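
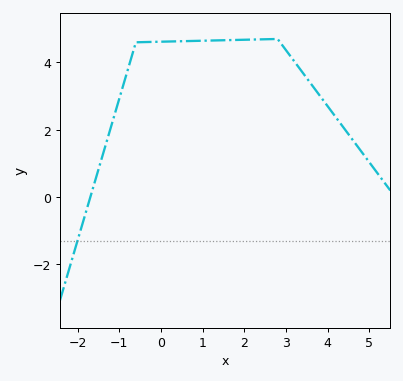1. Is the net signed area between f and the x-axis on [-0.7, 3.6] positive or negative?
positive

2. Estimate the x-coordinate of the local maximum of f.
2.8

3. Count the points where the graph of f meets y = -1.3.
1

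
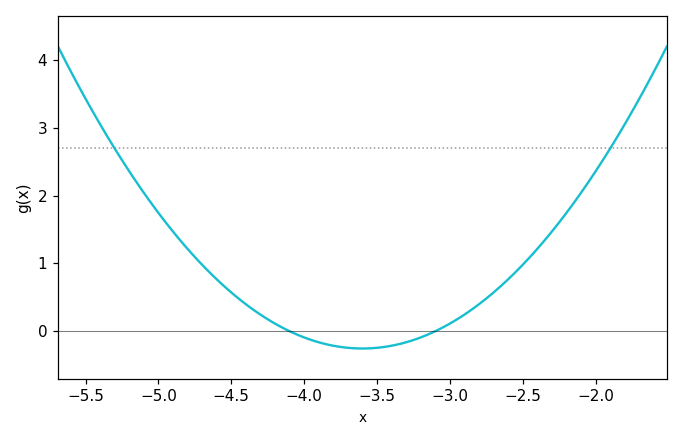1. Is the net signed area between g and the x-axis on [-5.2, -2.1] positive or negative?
positive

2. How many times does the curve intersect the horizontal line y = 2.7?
2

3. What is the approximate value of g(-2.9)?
0.245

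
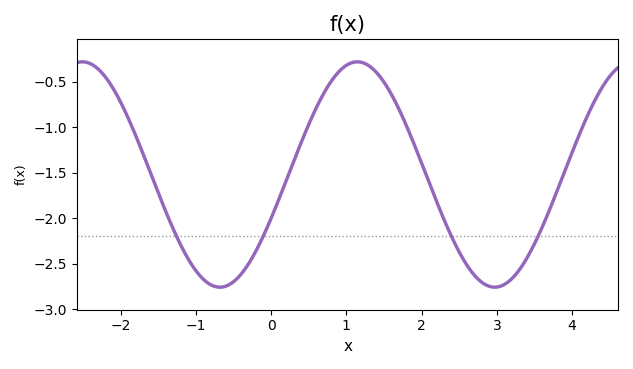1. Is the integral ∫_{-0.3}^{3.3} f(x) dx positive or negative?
negative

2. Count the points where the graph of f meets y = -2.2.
4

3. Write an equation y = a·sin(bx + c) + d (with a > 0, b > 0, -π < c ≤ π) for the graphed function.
y = 1.24sin(1.7x - 0.4) - 1.52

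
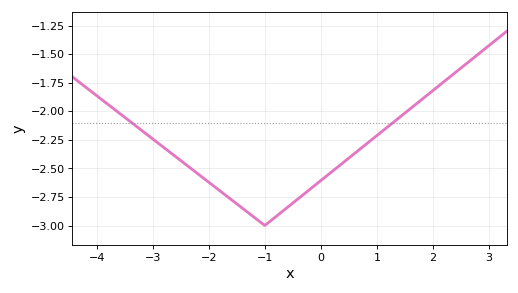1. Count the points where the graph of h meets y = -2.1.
2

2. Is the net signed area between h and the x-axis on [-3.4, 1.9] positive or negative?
negative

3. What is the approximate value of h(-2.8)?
-2.32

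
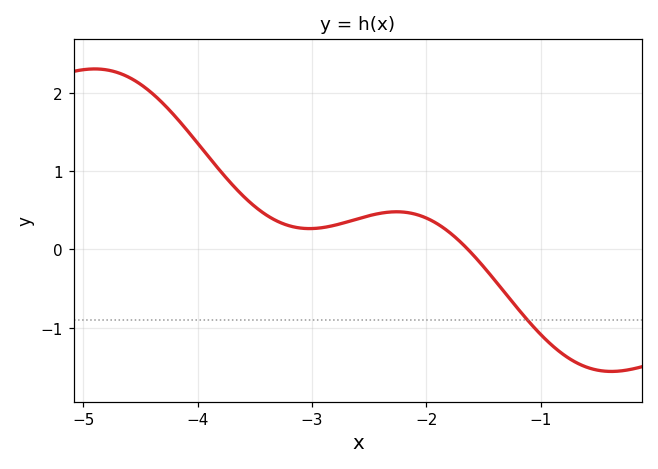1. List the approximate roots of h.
-1.64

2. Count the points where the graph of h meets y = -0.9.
1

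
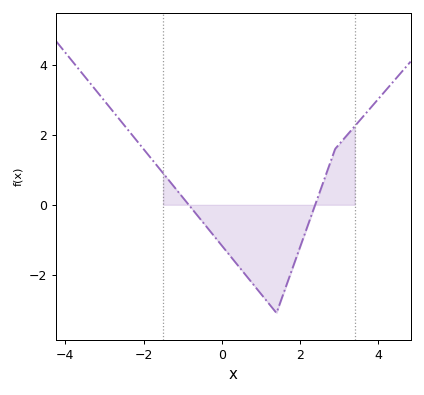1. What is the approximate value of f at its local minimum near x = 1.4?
-3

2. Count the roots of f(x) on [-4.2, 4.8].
2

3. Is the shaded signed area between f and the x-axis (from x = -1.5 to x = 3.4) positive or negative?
negative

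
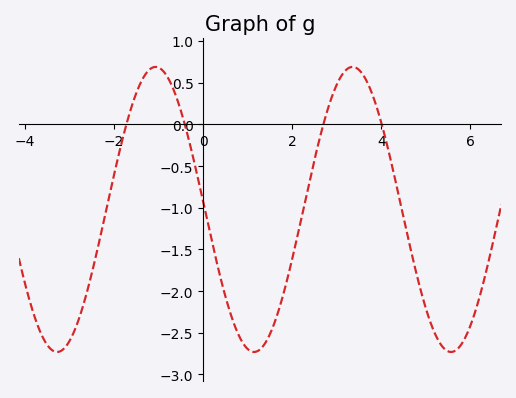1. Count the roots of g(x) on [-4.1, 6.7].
4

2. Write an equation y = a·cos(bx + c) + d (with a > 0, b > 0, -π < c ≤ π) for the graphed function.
y = 1.71cos(1.42x + 1.52) - 1.02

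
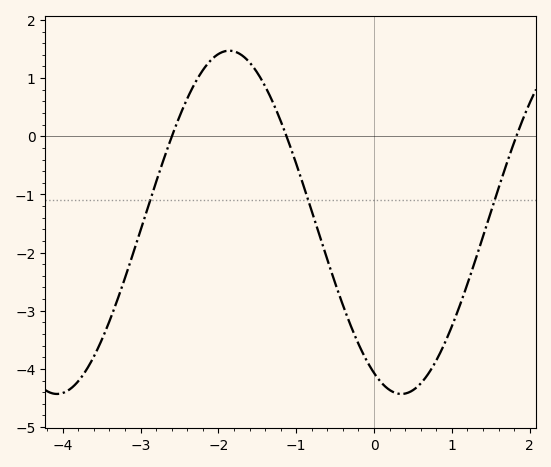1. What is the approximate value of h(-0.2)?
-3.57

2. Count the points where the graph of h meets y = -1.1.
3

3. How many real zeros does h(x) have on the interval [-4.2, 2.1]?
3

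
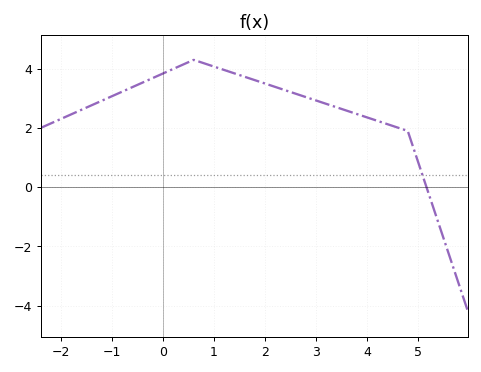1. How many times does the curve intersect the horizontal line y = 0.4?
1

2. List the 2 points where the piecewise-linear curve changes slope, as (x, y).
(0.6, 4.3); (4.8, 1.9)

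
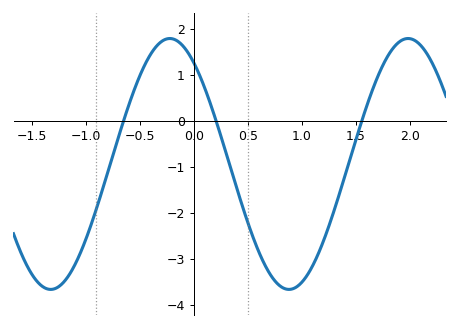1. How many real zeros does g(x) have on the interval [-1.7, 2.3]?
3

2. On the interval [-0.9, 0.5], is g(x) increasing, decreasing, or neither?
neither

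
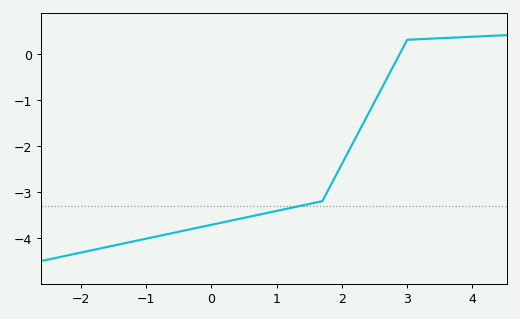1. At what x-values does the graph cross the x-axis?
2.89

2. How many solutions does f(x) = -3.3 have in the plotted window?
1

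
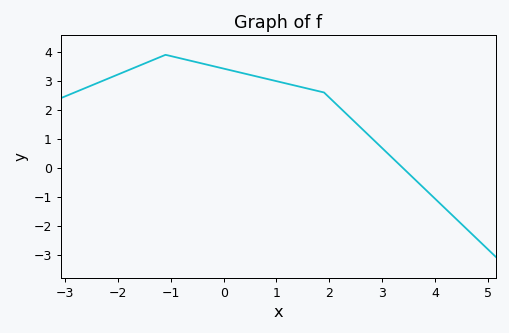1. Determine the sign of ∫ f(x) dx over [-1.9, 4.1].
positive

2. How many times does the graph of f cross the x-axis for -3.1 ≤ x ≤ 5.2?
1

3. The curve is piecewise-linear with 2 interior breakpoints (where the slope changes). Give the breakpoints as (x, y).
(-1.1, 3.9); (1.9, 2.6)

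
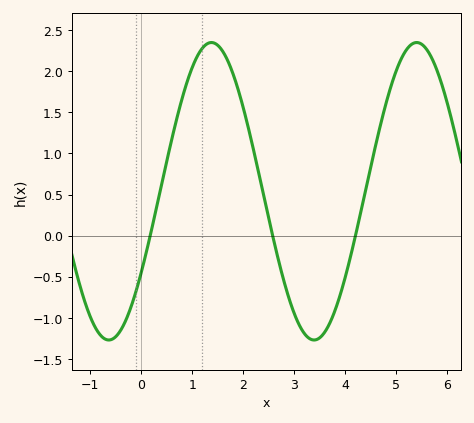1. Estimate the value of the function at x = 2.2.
1.06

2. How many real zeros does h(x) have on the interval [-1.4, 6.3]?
3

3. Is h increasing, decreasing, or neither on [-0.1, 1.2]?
increasing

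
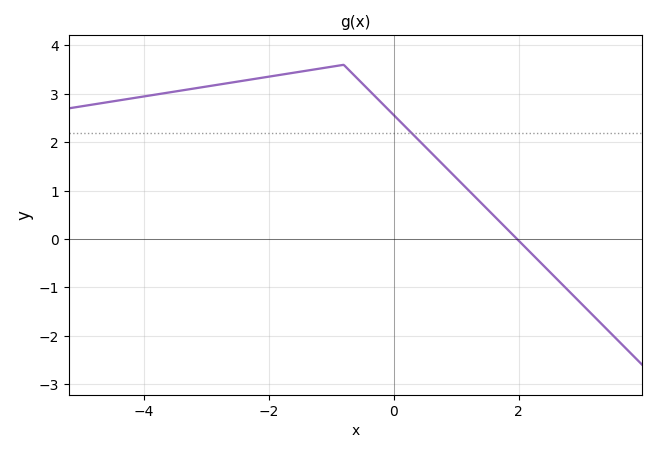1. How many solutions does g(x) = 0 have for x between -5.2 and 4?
1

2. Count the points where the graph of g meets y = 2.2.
1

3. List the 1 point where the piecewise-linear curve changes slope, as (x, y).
(-0.8, 3.6)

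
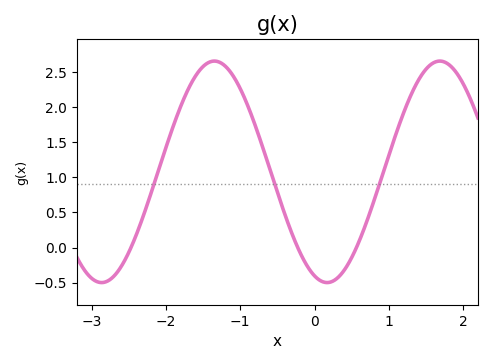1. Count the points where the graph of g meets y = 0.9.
3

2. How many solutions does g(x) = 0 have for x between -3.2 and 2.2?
3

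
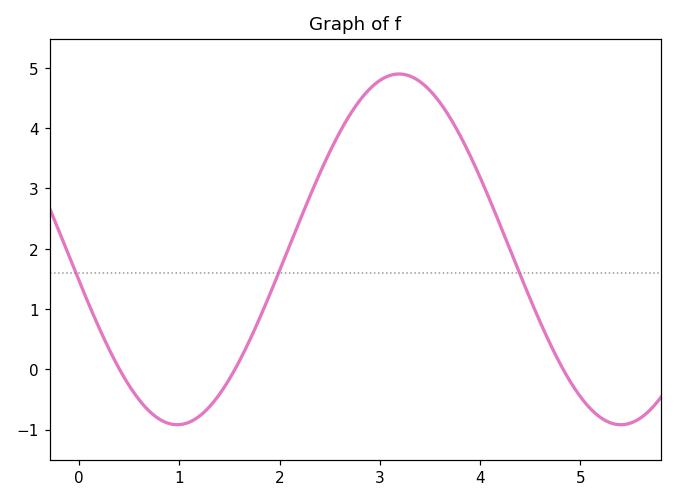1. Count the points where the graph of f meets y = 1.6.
3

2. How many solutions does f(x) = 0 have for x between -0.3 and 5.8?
3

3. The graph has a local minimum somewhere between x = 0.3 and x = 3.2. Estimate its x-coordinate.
0.977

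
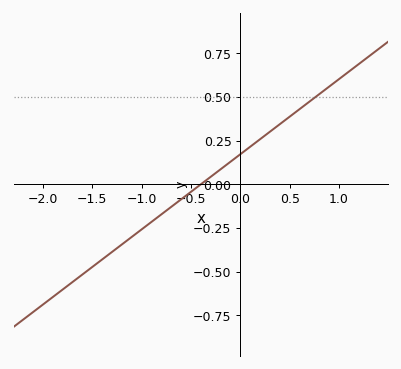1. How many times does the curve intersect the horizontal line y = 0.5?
1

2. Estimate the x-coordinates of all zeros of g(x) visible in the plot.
-0.4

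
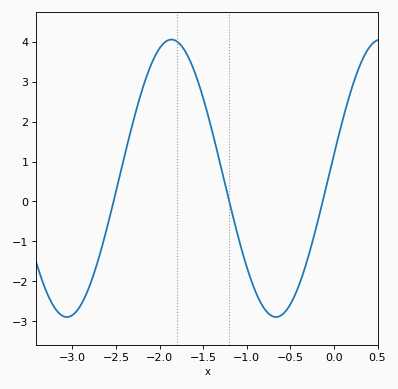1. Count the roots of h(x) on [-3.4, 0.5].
3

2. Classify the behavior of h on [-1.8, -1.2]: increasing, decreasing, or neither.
decreasing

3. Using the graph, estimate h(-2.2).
2.8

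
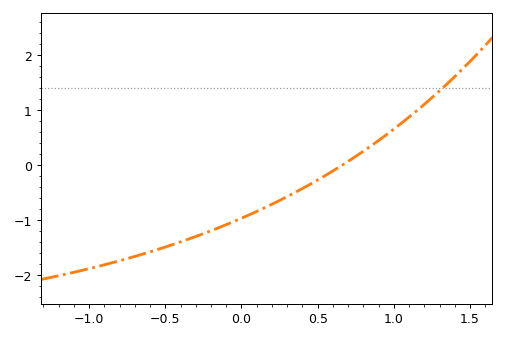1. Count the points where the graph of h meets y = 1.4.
1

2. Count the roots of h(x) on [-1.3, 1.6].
1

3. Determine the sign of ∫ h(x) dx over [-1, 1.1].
negative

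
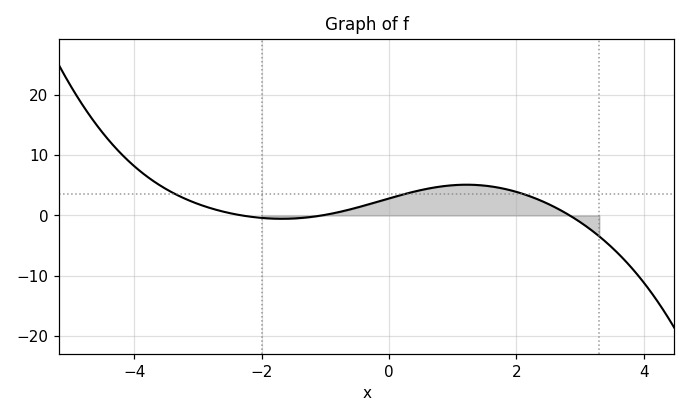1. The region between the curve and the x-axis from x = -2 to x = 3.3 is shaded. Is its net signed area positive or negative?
positive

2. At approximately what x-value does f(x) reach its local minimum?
-1.68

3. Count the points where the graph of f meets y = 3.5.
3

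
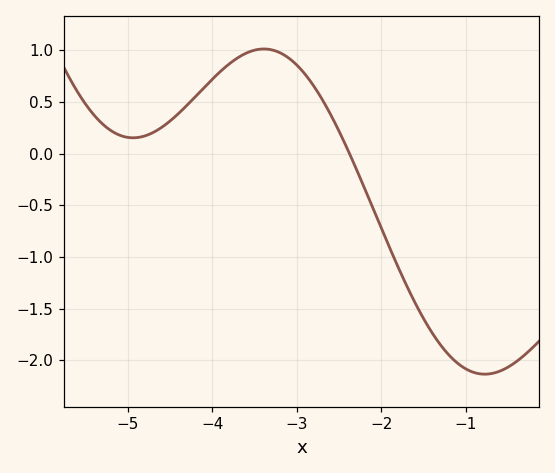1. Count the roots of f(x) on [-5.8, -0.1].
1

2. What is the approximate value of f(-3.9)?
0.797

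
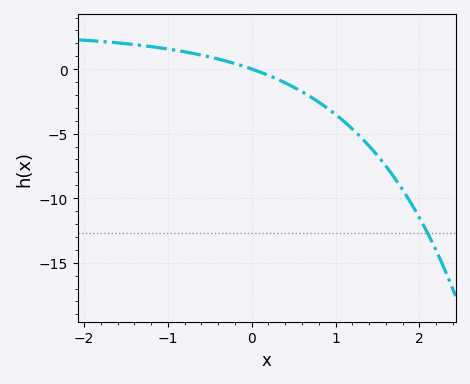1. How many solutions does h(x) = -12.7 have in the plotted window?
1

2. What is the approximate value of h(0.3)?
-0.763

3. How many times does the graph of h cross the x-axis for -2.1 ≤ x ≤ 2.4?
1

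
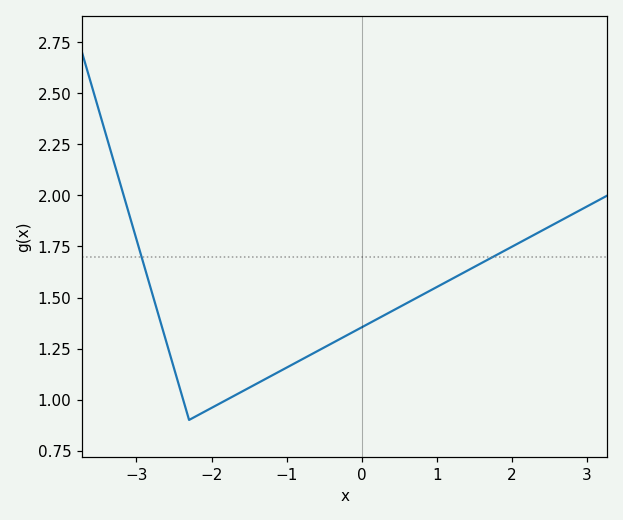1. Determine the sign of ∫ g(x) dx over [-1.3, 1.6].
positive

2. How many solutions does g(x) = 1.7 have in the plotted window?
2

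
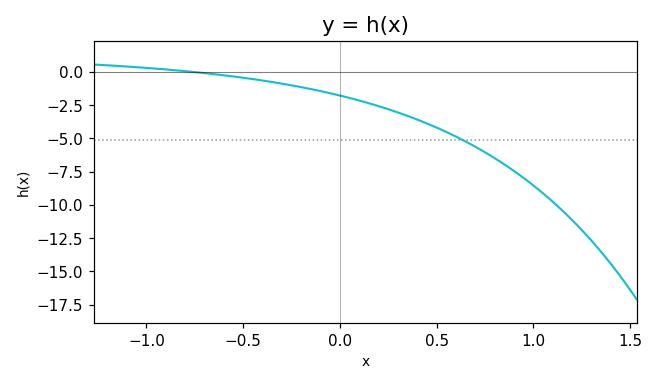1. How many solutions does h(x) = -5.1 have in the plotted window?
1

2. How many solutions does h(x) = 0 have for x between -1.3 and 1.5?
1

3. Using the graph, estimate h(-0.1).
-1.45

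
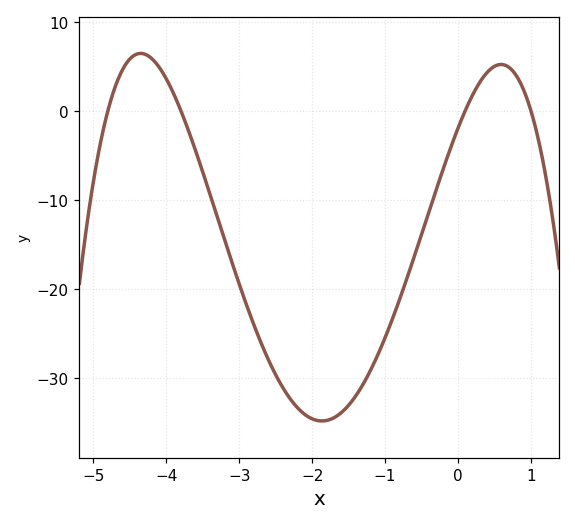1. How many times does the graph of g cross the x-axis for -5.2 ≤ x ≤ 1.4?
4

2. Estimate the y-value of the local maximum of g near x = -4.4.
6.42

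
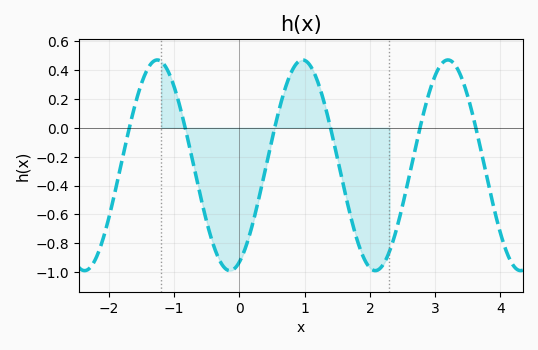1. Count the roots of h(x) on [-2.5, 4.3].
6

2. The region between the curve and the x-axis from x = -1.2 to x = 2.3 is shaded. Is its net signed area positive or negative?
negative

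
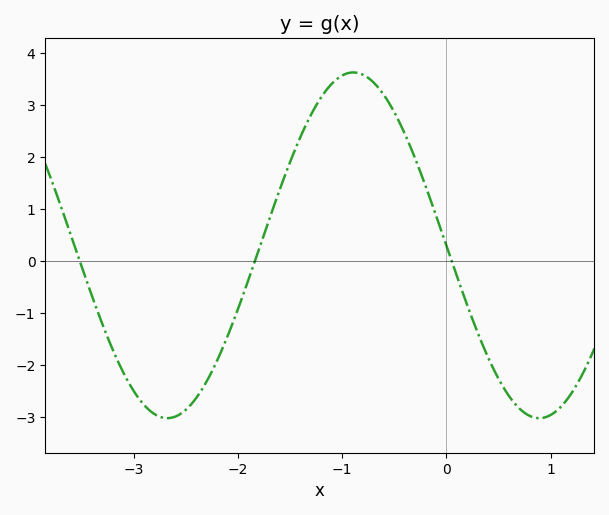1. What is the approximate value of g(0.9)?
-3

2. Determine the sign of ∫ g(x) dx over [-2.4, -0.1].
positive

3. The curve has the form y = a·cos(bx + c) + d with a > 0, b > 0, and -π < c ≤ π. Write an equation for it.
y = 3.32cos(1.8x + 1.6) + 0.3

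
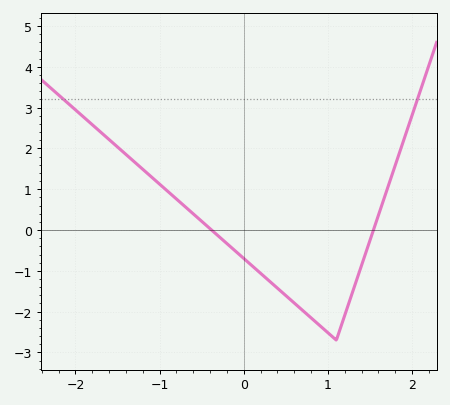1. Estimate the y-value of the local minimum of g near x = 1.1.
-2.7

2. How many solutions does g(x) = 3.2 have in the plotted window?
2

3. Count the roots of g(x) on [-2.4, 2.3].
2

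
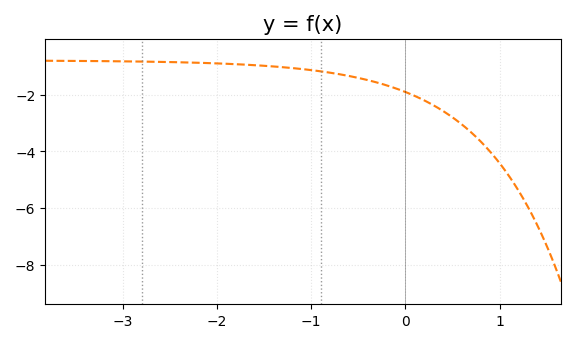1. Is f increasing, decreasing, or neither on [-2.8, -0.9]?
decreasing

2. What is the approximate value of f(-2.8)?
-0.8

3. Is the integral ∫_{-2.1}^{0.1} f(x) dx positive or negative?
negative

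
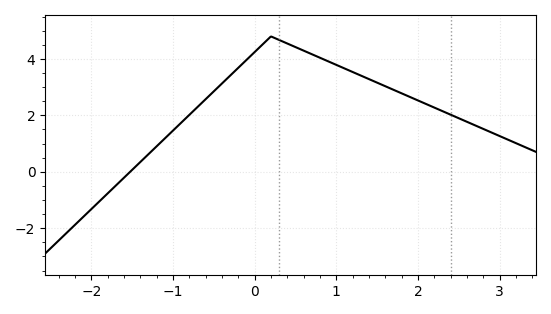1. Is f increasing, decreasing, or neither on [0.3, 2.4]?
decreasing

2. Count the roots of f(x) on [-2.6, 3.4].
1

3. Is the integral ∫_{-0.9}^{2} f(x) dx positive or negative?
positive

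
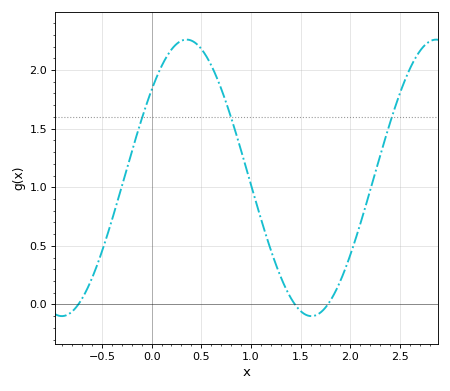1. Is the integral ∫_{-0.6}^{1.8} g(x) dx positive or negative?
positive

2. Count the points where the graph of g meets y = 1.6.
3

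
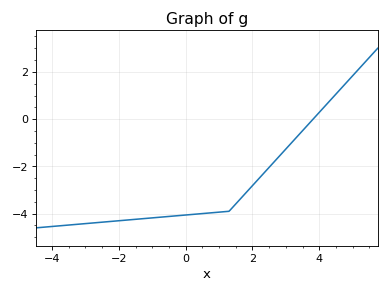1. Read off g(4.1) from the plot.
0.443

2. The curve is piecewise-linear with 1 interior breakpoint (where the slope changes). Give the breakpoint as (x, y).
(1.3, -3.9)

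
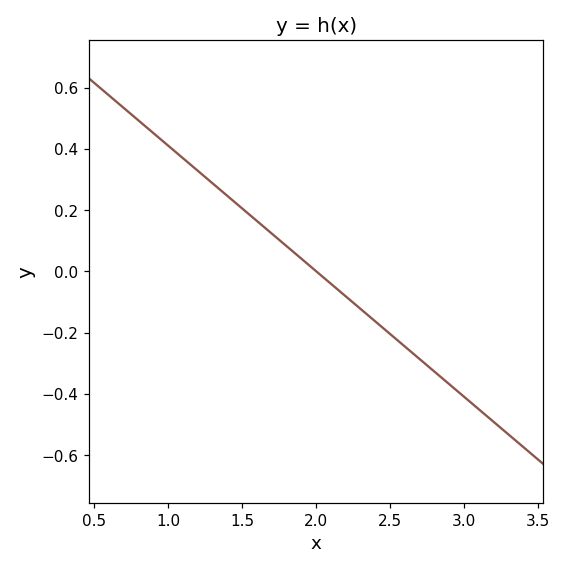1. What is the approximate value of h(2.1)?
-0.04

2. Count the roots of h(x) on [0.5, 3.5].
1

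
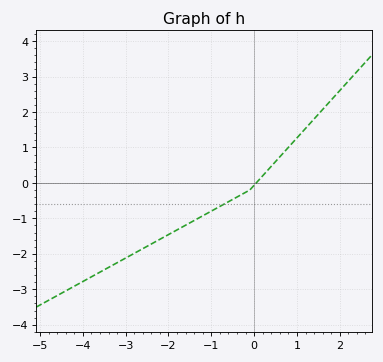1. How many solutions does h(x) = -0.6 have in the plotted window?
1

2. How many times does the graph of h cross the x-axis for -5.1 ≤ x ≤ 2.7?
1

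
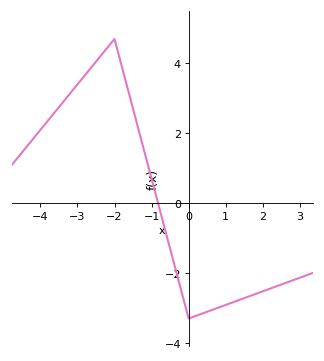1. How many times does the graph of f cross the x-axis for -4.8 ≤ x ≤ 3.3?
1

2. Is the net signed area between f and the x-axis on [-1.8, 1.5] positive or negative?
negative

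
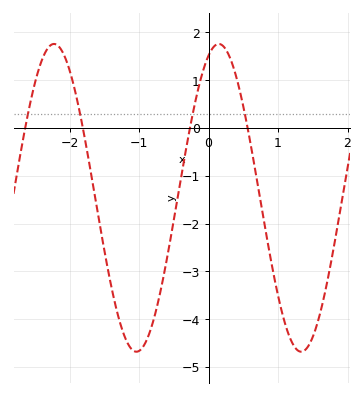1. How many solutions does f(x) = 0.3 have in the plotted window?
4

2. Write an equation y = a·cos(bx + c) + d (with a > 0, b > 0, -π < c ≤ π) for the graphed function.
y = 3.22cos(2.6x - 0.39) - 1.46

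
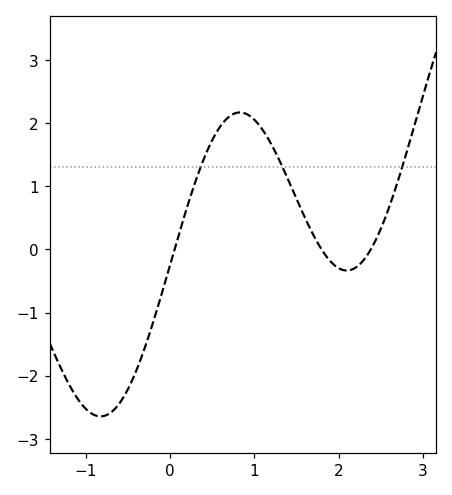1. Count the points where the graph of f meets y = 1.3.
3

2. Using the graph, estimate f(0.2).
0.667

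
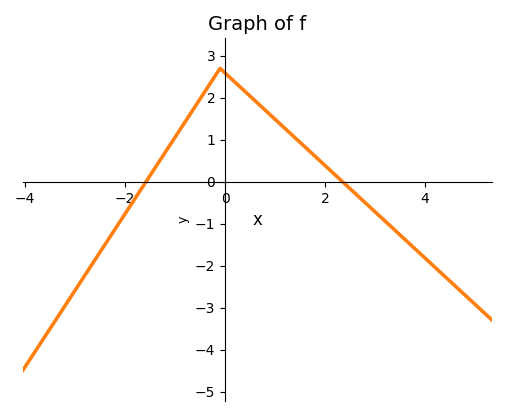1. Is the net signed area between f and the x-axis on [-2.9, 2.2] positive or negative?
positive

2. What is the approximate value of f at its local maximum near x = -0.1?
2.7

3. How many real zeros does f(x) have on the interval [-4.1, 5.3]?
2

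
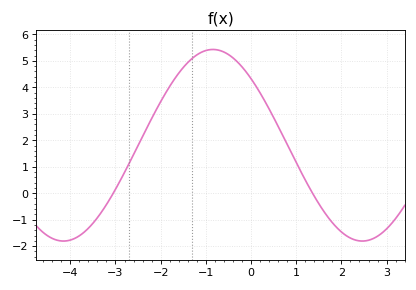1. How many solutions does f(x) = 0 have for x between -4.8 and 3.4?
2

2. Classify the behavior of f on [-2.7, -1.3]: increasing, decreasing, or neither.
increasing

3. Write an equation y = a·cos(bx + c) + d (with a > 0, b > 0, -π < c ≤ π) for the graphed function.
y = 3.62cos(0.95x + 0.802) + 1.81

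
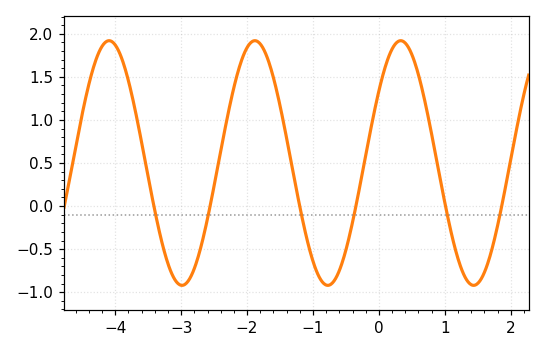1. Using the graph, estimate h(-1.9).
1.92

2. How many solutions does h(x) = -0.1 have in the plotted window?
6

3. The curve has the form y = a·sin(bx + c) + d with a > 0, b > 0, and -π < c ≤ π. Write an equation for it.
y = 1.42sin(2.84x + 0.63) + 0.5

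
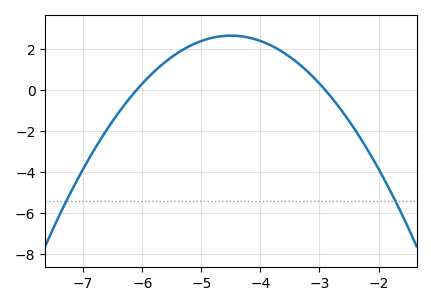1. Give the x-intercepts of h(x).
-6.1, -2.9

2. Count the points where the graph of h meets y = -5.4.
2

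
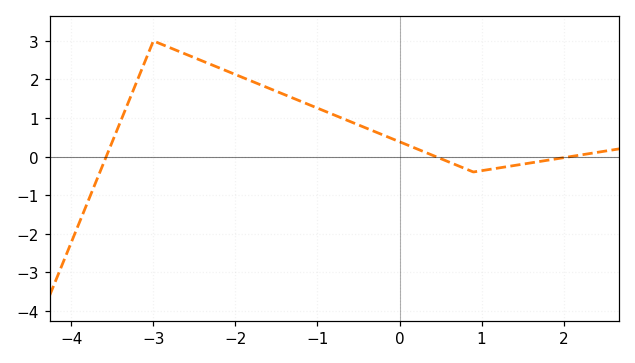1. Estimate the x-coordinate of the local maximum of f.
-3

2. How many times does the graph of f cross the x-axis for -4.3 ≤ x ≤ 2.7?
3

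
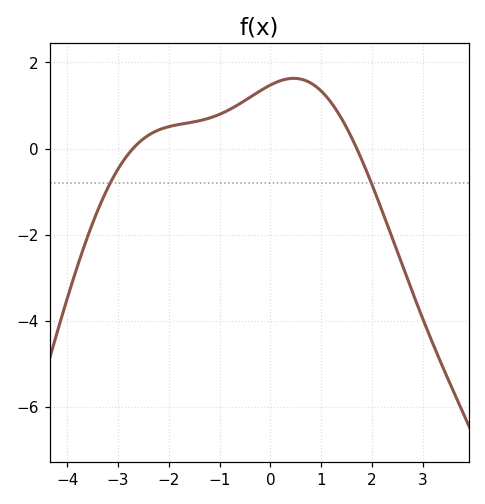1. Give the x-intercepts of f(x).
-2.8, 1.8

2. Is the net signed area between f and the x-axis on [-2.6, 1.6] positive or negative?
positive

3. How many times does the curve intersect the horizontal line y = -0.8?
2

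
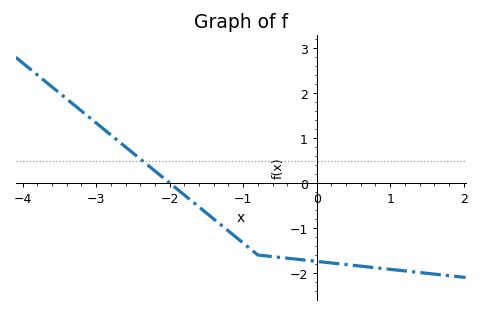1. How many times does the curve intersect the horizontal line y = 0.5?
1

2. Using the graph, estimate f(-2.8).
1.1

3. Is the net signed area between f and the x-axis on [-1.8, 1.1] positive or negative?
negative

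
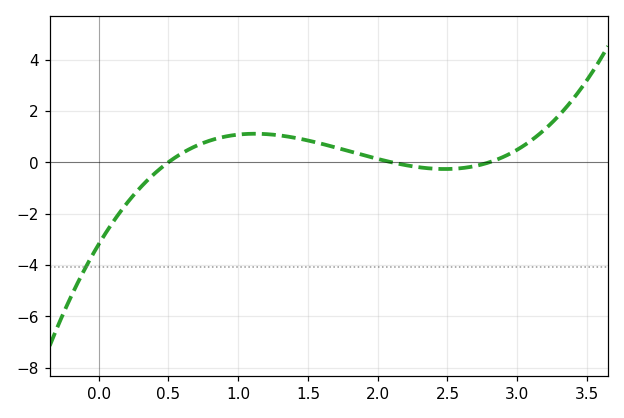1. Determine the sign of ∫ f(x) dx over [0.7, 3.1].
positive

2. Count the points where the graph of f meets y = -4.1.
1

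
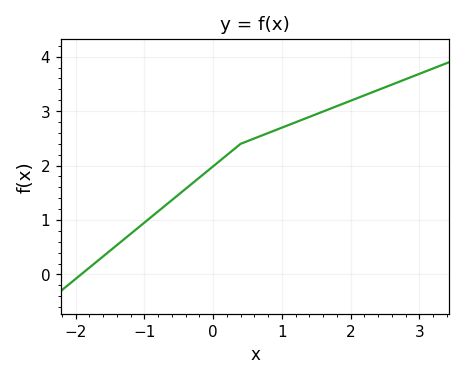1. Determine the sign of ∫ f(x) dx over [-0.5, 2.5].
positive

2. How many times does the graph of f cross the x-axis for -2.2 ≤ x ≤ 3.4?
1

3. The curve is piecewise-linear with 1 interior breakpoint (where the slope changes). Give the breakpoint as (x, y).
(0.4, 2.4)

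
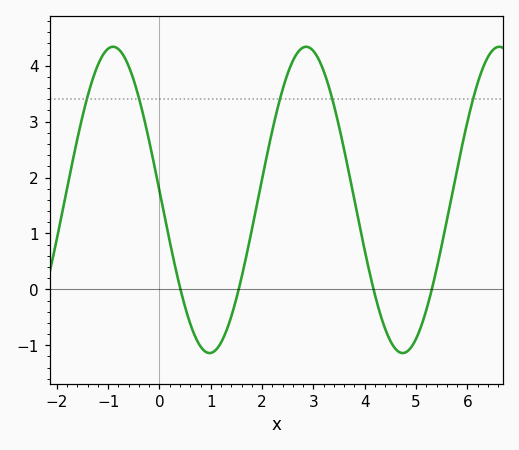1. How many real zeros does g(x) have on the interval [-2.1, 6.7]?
4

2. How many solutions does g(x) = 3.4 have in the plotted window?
5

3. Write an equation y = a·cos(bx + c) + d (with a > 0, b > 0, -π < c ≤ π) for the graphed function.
y = 2.74cos(1.67x + 1.51) + 1.6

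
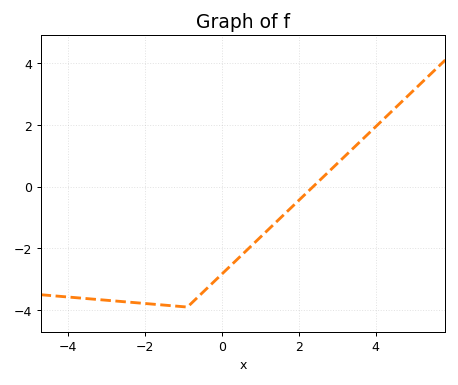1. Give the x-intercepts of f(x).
2.4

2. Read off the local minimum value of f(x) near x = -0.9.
-3.8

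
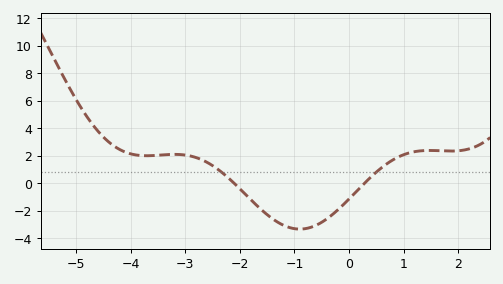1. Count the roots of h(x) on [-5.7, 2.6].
2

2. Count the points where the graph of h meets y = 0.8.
2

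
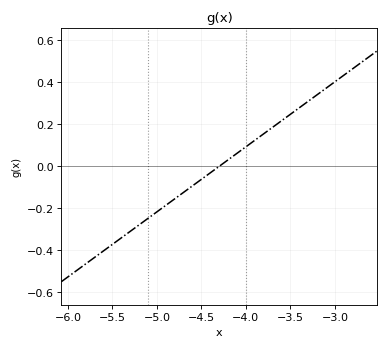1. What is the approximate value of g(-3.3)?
0.31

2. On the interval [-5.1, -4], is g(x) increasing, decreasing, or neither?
increasing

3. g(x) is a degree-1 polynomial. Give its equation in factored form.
y = 0.31(x + 4.3)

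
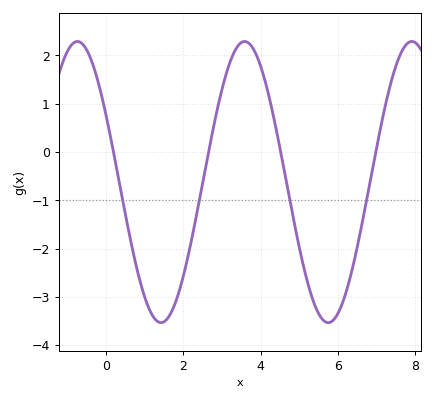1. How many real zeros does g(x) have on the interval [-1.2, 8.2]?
4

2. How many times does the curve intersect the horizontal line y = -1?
4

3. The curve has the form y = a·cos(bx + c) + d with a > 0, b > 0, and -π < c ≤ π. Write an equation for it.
y = 2.91cos(1.4x + 1.1) - 0.62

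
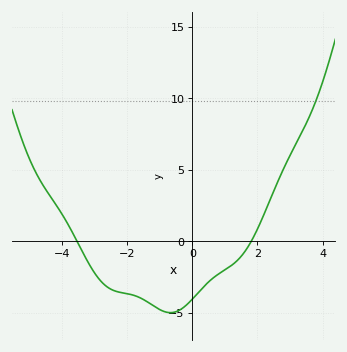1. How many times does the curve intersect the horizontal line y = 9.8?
1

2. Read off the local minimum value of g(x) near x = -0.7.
-5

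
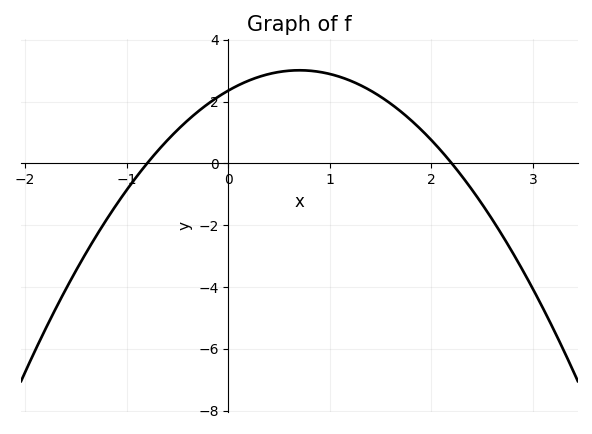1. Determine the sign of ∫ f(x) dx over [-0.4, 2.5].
positive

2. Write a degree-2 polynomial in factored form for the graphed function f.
y = -1.34(x + 0.8)(x - 2.2)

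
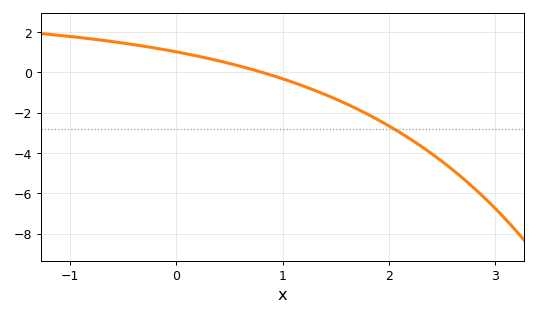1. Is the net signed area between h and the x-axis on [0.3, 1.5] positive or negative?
negative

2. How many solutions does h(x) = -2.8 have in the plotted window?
1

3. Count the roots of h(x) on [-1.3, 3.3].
1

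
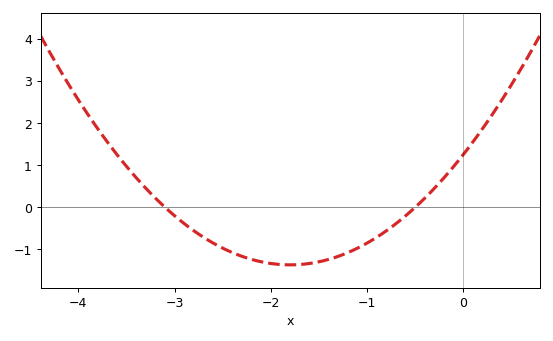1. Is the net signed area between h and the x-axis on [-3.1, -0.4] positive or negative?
negative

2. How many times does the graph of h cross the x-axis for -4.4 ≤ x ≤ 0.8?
2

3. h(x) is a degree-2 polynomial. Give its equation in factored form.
y = 0.81(x + 3.1)(x + 0.5)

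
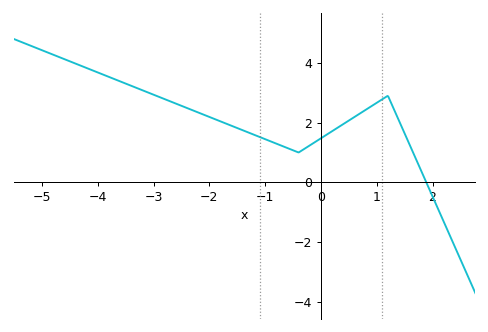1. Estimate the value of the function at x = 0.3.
1.8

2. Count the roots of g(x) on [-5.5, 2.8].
1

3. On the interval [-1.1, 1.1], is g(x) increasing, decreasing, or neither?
neither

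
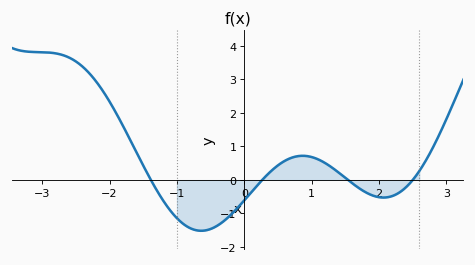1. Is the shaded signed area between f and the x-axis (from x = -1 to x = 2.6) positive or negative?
negative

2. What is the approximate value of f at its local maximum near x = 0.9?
0.7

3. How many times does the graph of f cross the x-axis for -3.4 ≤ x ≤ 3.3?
4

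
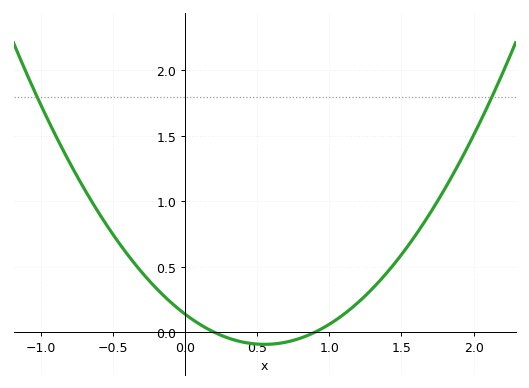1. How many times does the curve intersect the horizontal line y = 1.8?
2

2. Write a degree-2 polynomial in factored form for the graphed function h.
y = 0.76(x - 0.2)(x - 0.9)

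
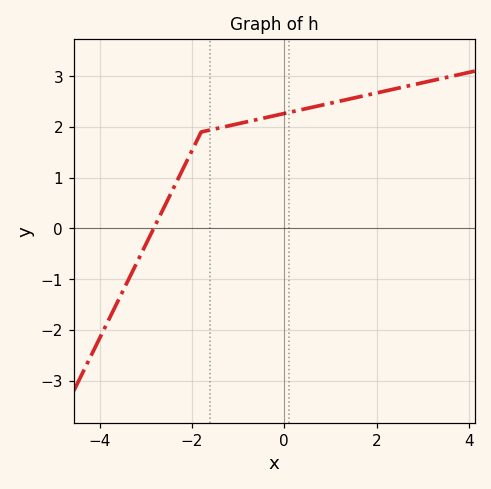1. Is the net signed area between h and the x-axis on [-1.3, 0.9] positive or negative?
positive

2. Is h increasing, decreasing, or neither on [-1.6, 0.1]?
increasing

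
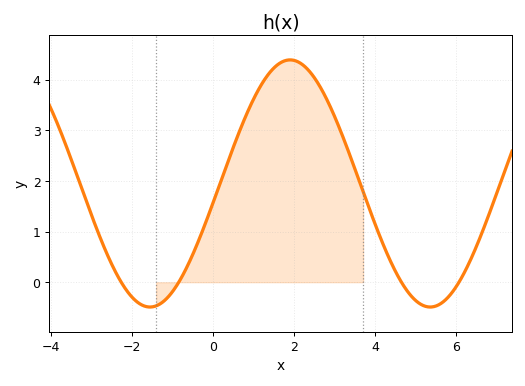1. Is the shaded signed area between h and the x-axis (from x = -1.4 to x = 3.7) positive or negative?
positive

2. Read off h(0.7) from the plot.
3.1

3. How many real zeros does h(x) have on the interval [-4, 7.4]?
4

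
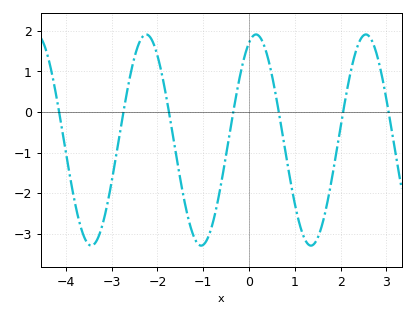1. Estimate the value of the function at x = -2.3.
1.88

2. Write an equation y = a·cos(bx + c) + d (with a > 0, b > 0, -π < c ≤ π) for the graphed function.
y = 2.6cos(2.62x - 0.402) - 0.69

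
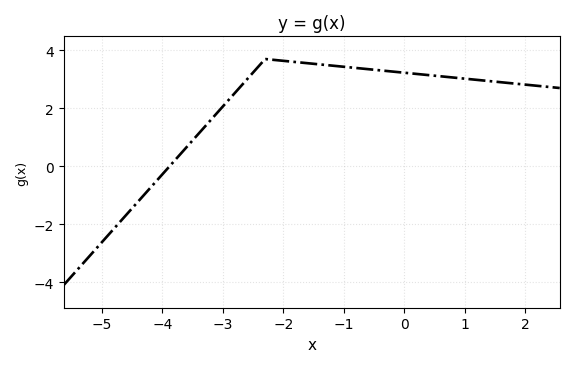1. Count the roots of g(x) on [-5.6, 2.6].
1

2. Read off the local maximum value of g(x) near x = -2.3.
3.7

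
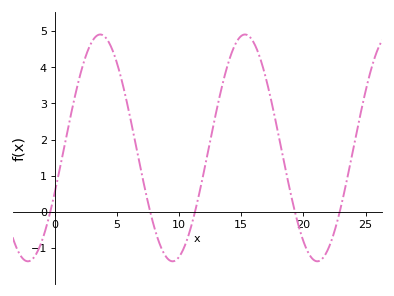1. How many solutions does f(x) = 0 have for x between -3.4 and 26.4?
5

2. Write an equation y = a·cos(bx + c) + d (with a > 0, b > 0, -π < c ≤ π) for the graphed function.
y = 3.14cos(0.54x - 2) + 1.77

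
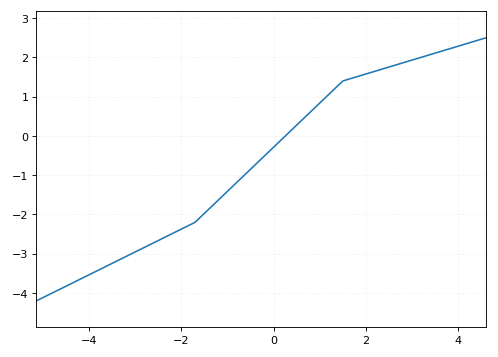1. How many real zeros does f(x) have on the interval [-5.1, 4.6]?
1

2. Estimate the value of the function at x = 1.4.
1.3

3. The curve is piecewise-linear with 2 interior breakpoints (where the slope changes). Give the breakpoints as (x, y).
(-1.7, -2.2); (1.5, 1.4)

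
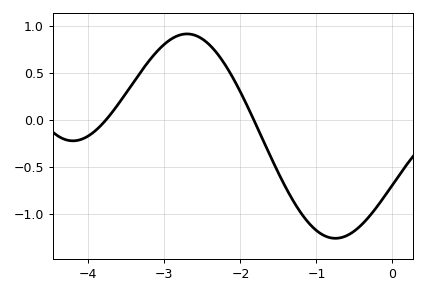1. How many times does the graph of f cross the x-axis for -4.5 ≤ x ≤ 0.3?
2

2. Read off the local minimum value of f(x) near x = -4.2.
-0.222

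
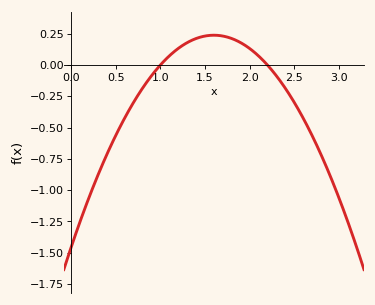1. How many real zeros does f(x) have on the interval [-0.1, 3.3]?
2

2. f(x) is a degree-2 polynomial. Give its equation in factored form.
y = -0.66(x - 1)(x - 2.2)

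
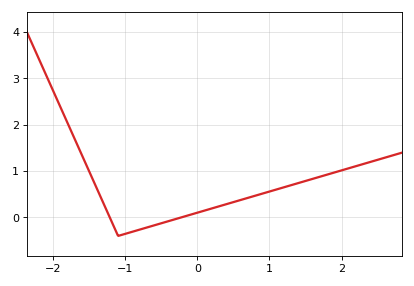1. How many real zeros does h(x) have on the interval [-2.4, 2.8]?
2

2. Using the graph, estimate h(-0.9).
-0.309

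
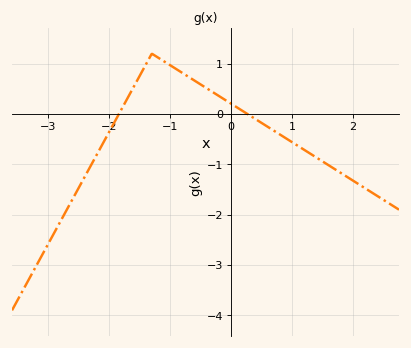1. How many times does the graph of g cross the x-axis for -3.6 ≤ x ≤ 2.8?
2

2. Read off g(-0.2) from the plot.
0.4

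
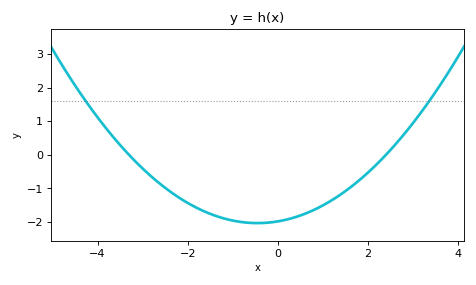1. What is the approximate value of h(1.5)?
-1.08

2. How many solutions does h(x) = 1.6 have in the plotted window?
2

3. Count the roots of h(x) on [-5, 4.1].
2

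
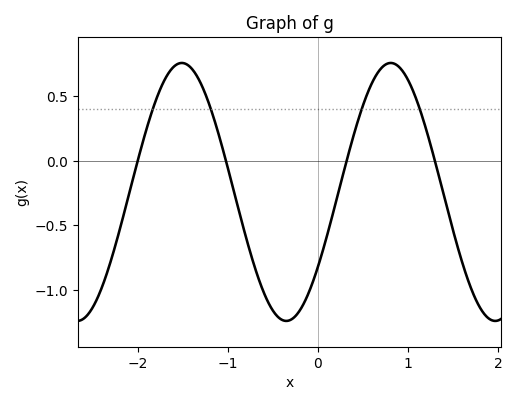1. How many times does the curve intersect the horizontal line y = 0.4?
4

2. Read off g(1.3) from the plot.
-0.002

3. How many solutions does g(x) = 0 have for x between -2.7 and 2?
4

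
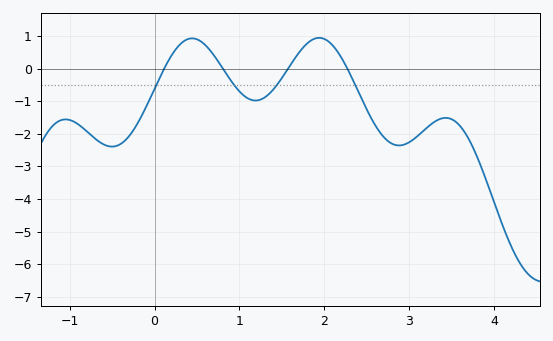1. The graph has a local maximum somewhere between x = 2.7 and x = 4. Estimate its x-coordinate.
3.43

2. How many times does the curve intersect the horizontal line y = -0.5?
4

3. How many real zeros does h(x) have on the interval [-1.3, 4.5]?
4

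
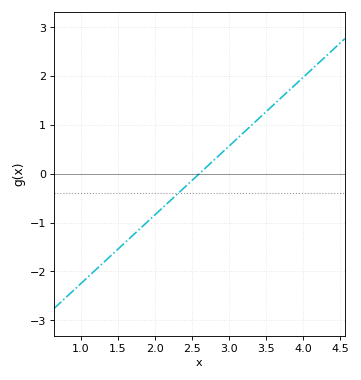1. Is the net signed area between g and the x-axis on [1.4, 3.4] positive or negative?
negative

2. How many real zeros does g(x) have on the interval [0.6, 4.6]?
1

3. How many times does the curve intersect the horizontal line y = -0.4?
1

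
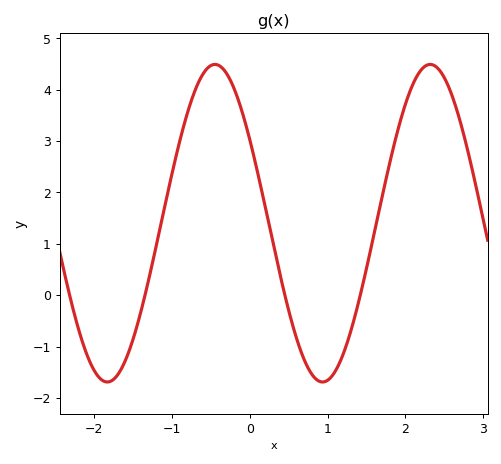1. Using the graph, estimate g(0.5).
-0.304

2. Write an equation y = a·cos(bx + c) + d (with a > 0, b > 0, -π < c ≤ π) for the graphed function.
y = 3.09cos(2.27x + 1.02) + 1.4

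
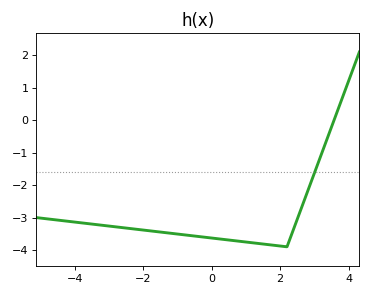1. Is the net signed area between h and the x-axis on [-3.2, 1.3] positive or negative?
negative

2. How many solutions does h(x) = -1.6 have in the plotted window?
1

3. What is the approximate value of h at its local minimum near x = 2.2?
-3.9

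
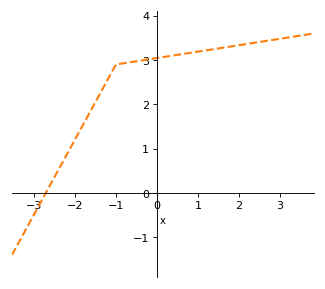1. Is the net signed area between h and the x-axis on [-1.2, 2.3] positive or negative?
positive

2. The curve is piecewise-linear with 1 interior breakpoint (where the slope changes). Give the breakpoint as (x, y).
(-1, 2.9)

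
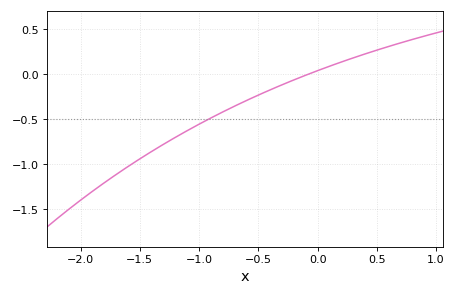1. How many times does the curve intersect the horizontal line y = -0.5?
1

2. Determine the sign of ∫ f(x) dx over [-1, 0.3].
negative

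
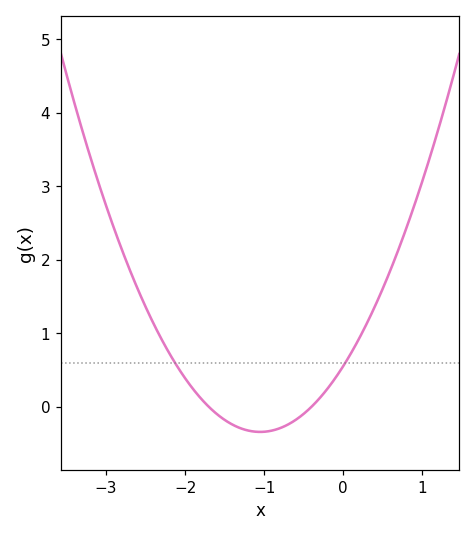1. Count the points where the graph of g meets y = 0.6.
2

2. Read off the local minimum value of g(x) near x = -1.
-0.342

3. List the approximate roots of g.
-1.7, -0.4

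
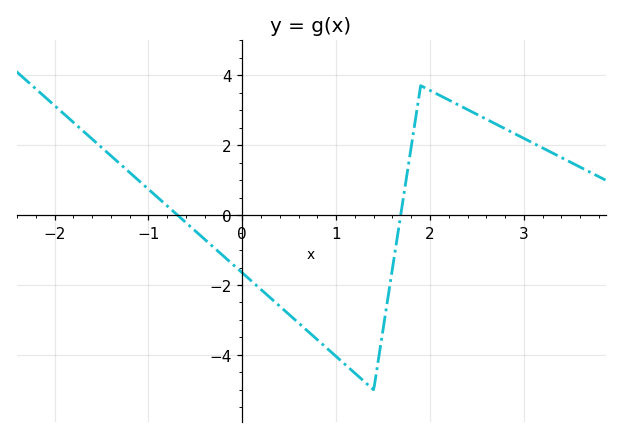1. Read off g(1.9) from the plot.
3.6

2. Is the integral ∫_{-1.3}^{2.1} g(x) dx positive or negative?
negative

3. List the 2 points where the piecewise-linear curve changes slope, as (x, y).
(1.4, -5); (1.9, 3.7)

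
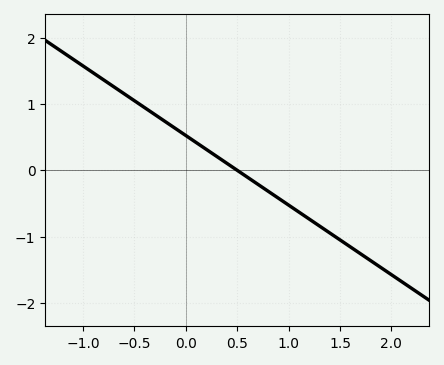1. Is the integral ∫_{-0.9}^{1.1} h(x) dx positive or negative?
positive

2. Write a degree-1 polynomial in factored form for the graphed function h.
y = -1.05(x - 0.5)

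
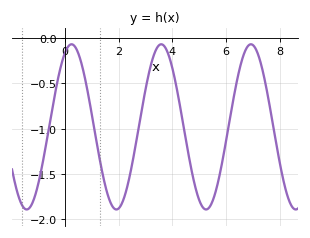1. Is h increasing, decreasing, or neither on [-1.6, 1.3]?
neither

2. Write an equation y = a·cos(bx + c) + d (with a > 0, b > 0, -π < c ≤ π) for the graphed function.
y = 0.91cos(1.88x - 0.462) - 0.98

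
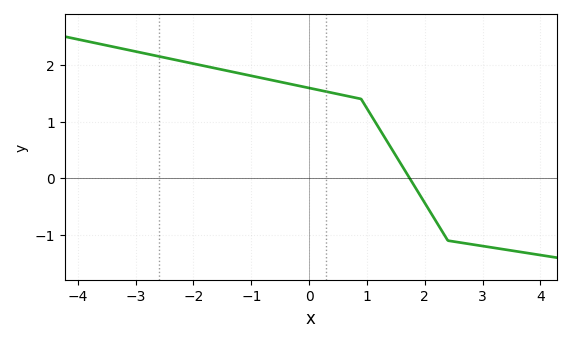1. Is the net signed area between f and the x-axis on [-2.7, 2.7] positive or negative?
positive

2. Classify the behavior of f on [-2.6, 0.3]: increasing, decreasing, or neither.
decreasing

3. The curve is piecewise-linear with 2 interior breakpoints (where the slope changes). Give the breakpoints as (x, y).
(0.9, 1.4); (2.4, -1.1)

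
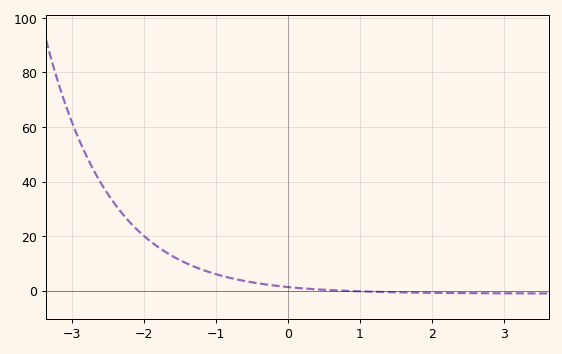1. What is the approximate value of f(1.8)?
-0.674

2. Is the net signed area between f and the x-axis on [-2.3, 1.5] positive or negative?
positive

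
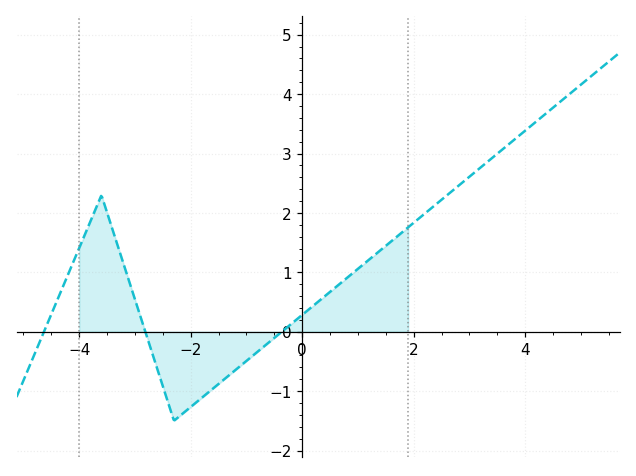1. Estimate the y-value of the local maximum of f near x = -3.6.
2.29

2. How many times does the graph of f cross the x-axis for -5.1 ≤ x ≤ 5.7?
3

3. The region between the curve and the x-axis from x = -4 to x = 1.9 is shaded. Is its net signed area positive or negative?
positive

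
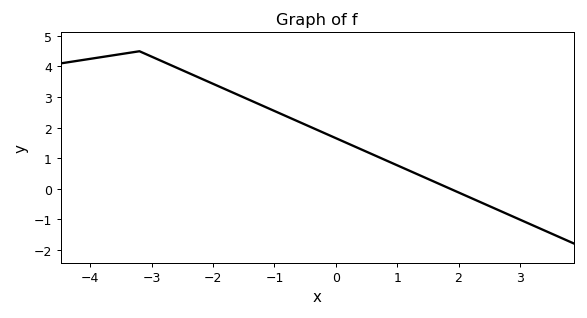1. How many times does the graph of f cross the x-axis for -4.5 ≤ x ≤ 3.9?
1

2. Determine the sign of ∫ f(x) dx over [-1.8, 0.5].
positive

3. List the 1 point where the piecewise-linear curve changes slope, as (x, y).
(-3.2, 4.5)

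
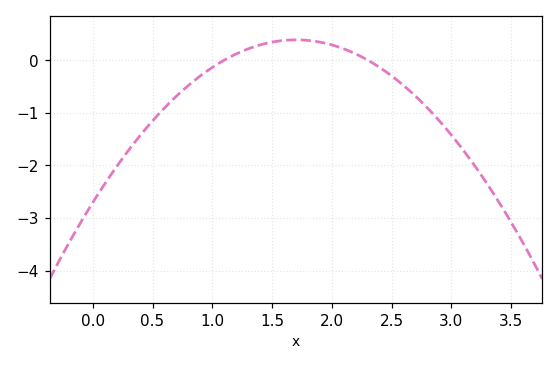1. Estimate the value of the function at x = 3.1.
-1.7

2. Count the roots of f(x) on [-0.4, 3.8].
2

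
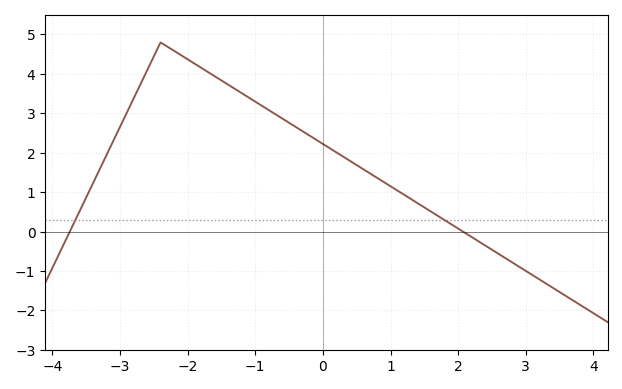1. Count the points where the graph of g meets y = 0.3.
2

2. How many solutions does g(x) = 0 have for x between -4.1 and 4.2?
2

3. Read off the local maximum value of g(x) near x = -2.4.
4.8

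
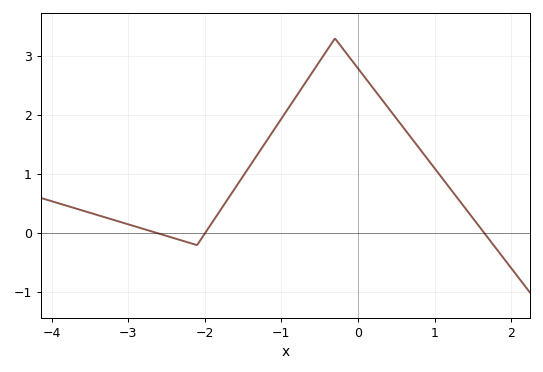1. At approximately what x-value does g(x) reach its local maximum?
-0.301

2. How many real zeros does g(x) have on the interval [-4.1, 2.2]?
3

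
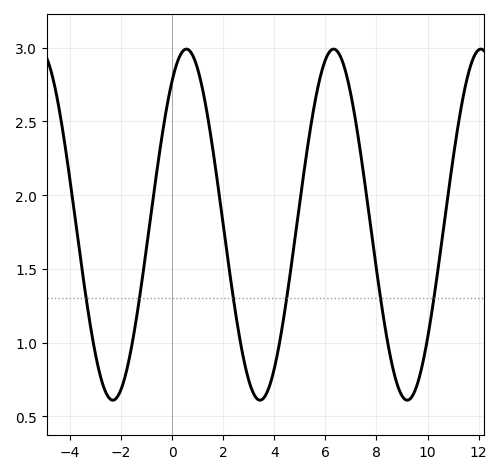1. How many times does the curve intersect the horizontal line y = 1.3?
6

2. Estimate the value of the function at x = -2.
0.683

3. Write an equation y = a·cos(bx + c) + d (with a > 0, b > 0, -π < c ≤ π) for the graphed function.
y = 1.19cos(1.09x - 0.61) + 1.8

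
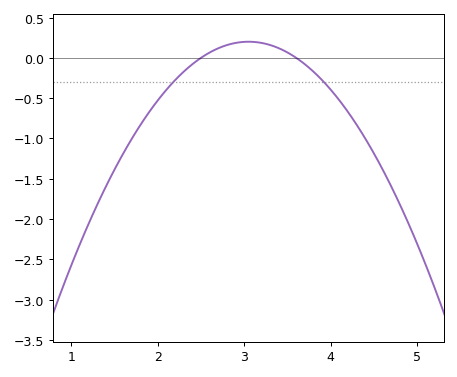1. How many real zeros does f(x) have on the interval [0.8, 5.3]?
2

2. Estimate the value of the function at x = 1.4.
-1.6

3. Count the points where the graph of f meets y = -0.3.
2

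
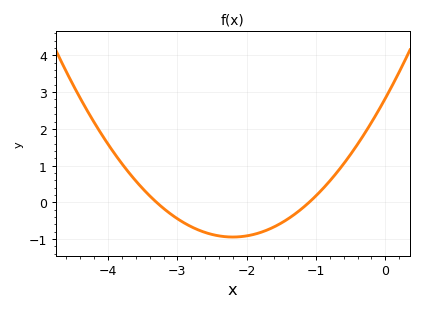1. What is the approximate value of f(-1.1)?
0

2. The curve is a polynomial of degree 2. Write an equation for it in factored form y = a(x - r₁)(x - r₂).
y = 0.78(x + 3.3)(x + 1.1)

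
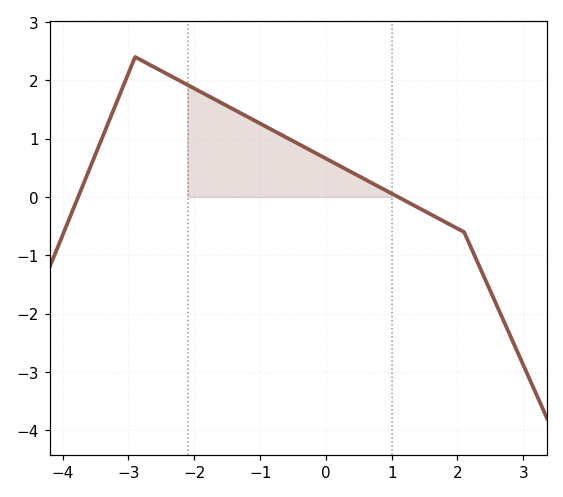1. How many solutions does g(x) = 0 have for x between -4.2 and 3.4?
2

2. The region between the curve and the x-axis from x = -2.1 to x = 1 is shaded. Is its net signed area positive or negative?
positive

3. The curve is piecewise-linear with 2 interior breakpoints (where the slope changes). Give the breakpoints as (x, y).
(-2.9, 2.4); (2.1, -0.6)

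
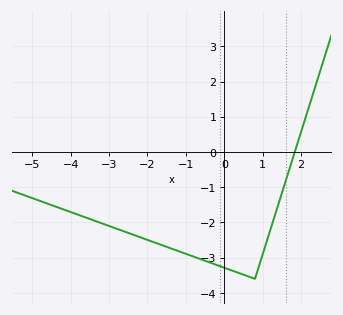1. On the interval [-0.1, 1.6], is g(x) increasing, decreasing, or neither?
neither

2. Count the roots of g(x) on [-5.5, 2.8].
1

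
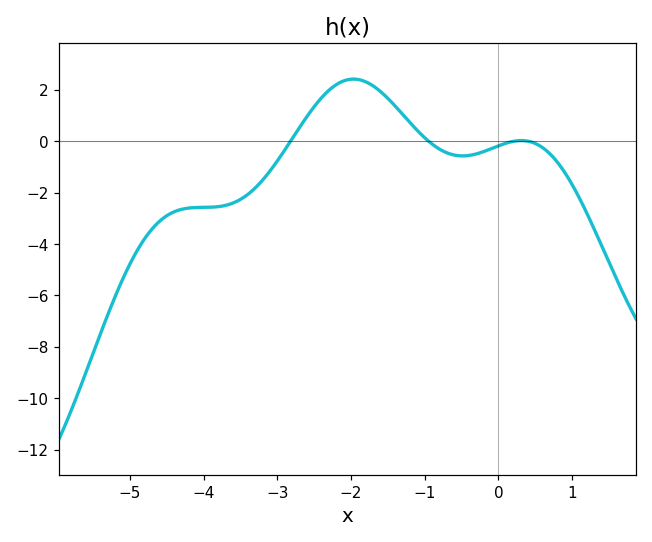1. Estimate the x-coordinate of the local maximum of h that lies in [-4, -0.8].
-2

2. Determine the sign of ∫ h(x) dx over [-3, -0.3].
positive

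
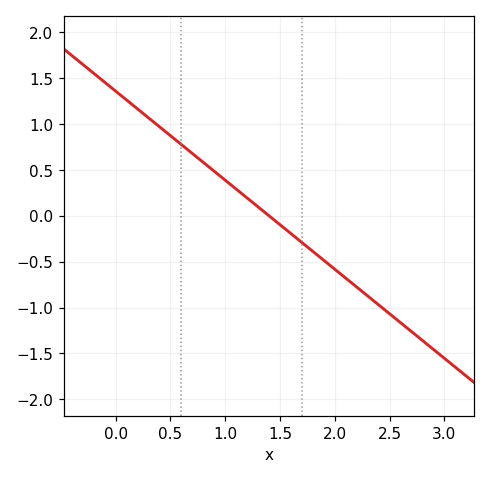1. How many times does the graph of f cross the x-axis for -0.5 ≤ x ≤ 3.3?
1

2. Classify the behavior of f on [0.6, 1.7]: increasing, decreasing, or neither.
decreasing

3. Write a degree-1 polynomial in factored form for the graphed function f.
y = -0.97(x - 1.4)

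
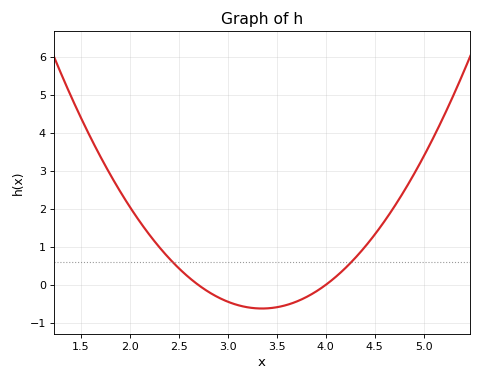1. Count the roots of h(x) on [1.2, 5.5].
2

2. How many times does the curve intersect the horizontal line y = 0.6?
2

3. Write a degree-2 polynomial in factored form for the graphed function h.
y = 1.47(x - 2.7)(x - 4)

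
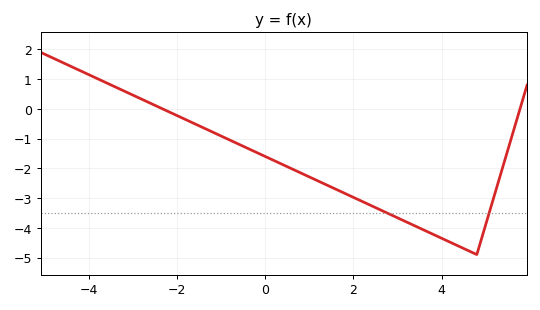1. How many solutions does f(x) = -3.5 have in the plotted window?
2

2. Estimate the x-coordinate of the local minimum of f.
4.8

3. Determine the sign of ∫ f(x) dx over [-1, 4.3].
negative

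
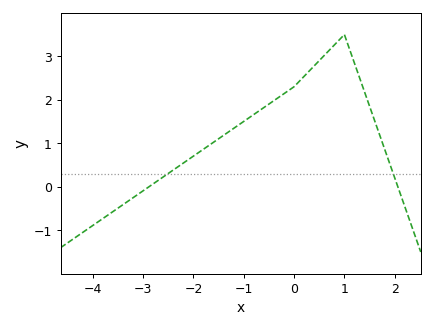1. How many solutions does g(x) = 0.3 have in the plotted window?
2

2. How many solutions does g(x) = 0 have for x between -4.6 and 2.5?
2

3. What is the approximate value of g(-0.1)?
2.22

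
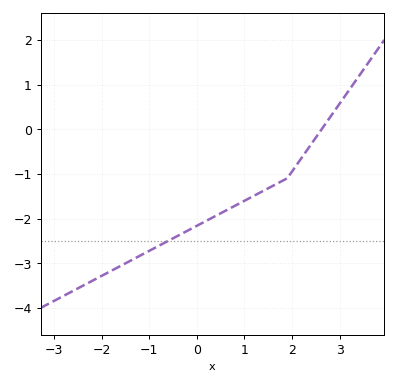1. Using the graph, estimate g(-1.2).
-2.84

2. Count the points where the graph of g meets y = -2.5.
1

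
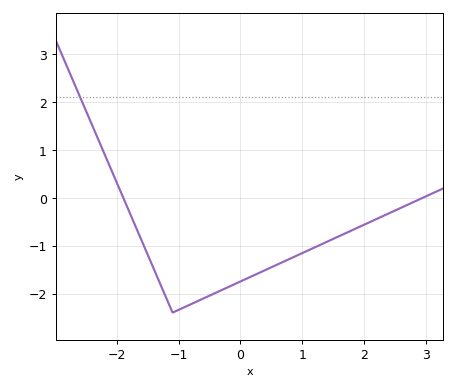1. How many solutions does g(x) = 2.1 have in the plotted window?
1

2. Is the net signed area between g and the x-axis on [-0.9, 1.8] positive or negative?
negative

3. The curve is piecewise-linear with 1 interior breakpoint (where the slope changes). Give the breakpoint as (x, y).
(-1.1, -2.4)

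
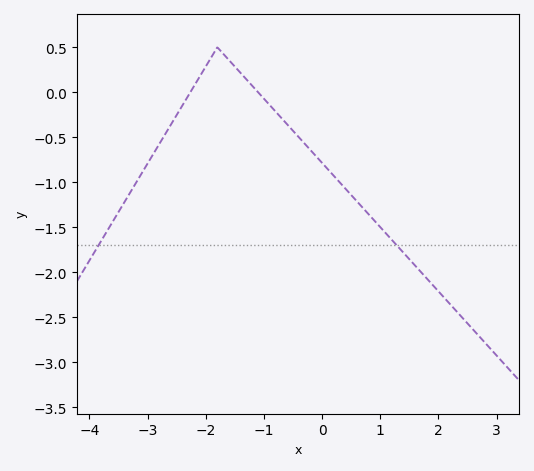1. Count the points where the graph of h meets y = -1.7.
2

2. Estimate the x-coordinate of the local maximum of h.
-1.8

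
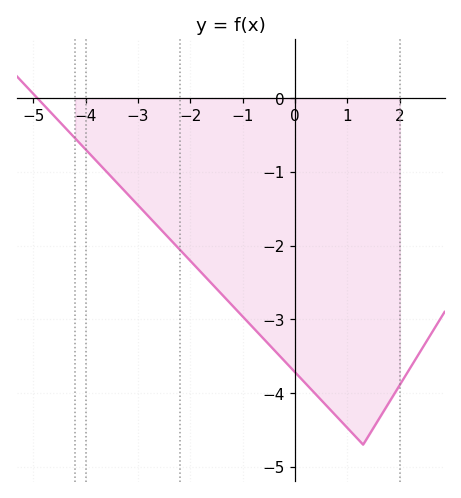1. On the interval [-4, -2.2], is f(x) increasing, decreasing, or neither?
decreasing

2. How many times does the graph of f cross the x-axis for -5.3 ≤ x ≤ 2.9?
1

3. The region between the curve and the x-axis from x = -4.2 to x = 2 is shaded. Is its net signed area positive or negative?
negative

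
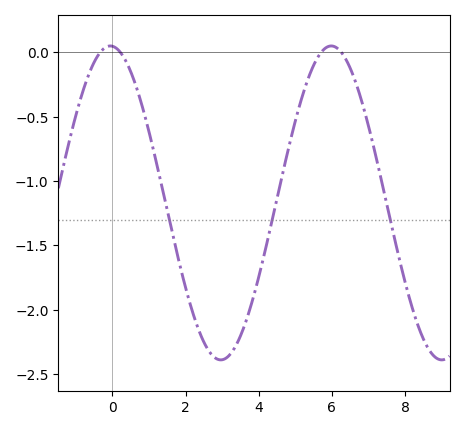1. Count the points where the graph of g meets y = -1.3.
3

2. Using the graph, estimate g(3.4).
-2.27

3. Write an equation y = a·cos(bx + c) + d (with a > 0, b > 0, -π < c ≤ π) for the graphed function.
y = 1.22cos(1.04x + 0.06) - 1.17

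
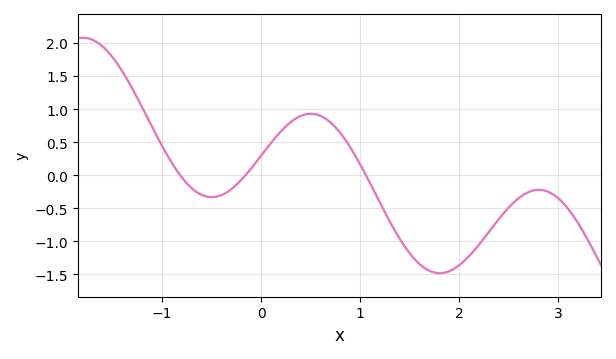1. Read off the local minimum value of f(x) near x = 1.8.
-1.48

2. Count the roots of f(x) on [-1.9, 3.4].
3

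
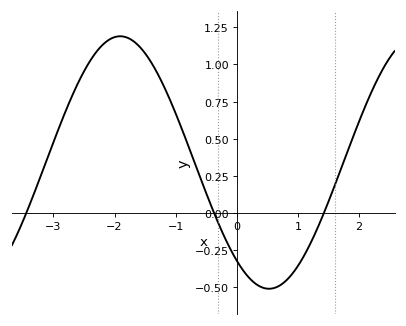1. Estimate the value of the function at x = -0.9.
0.568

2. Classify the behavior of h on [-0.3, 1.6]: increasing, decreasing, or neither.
neither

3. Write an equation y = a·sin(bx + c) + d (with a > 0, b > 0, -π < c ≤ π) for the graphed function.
y = 0.85sin(1.29x - 2.25) + 0.34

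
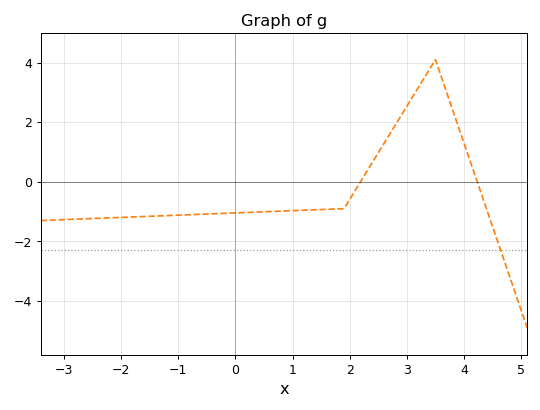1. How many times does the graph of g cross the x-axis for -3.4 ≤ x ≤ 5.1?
2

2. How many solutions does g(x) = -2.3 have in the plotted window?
1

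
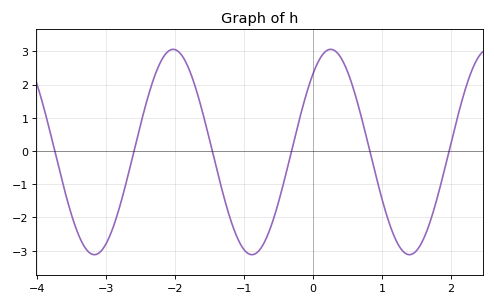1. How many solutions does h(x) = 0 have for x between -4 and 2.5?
6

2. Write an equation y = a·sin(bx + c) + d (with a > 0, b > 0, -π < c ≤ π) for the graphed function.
y = 3.09sin(2.8x + 0.87) - 0.03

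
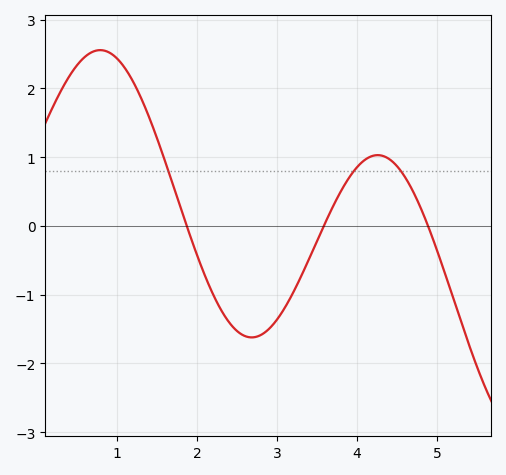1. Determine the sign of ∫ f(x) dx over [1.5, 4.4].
negative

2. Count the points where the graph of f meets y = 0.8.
3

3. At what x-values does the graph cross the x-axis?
1.9, 3.6, 4.9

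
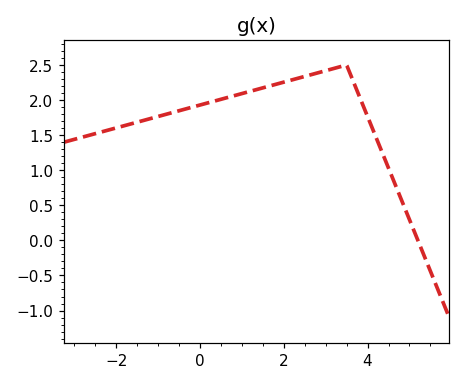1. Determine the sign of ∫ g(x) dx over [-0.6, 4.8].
positive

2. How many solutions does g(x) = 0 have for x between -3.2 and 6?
1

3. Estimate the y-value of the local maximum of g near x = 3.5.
2.5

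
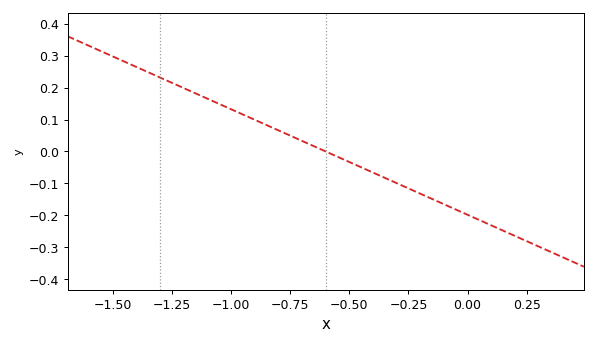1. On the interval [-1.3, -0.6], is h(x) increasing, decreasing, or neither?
decreasing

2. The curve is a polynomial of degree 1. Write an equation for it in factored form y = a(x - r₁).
y = -0.33(x + 0.6)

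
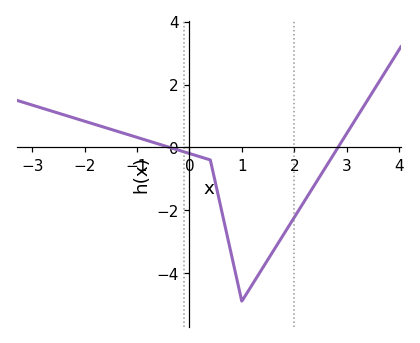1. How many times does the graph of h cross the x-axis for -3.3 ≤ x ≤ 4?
2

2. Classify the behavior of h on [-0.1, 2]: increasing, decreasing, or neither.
neither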